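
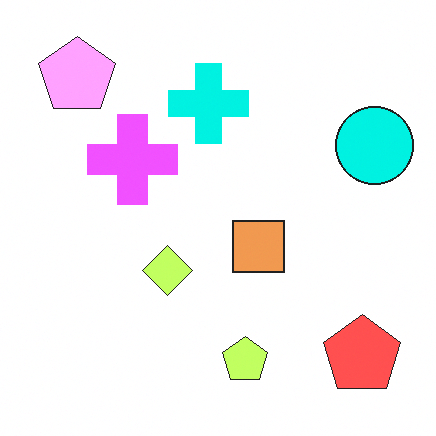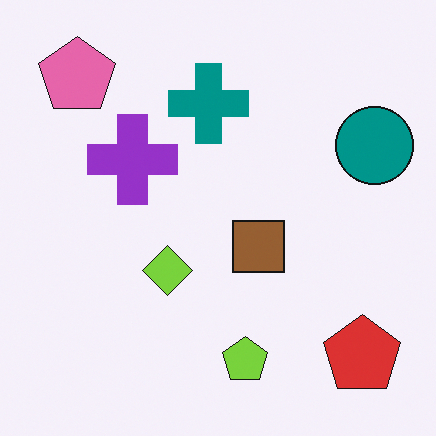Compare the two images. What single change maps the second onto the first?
The first image is the second brightened a lot.

Every pixel — background and shapes alike — is uniformly brightened.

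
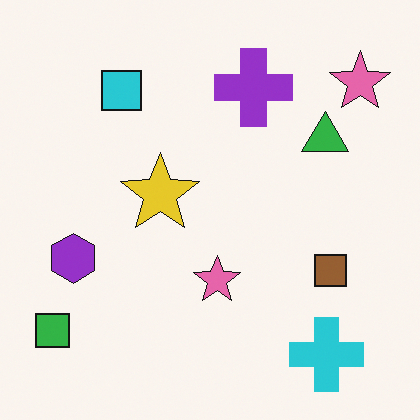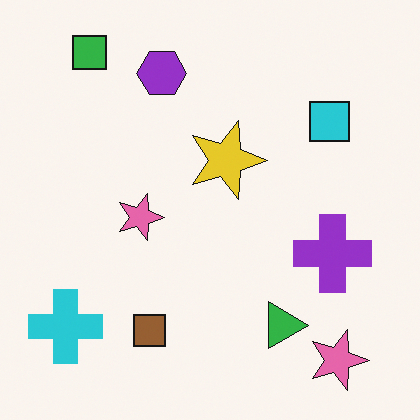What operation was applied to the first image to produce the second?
The image was rotated 90° clockwise.

The green square sits in the bottom-left of the first image and the top-left of the second — consistent with a whole-image 90° clockwise rotation.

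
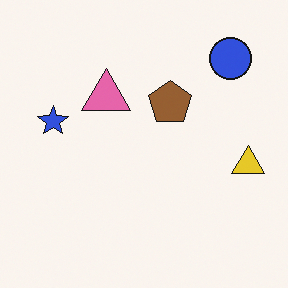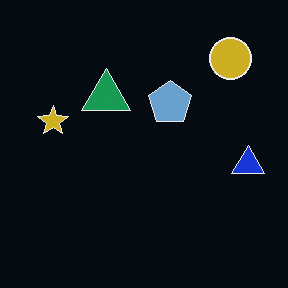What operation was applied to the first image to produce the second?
Color-inverted (negative).

The light background has become dark and every shape's color is its complement — a photographic negative.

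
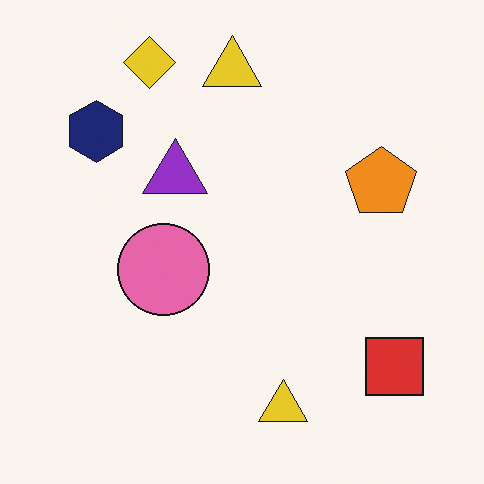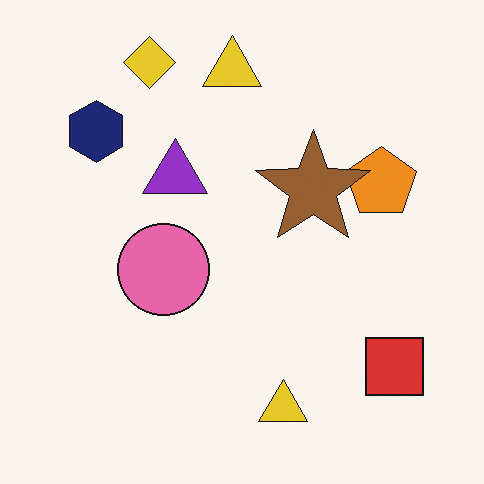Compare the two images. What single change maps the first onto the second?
The image was overlaid with an additional brown star.

A brown star appears in the second image that is absent from the first.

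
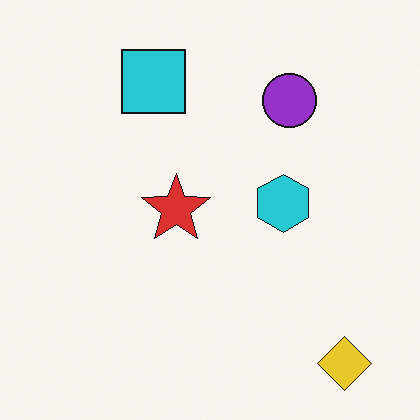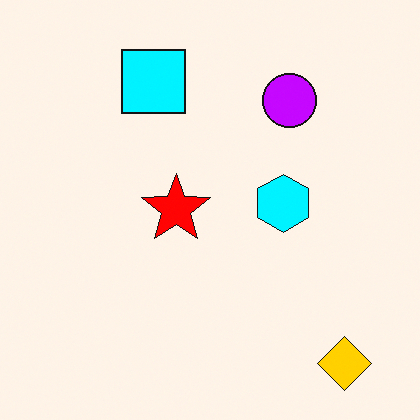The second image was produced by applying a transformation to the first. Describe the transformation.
The transformation is: heavily oversaturated.

All colors are more vivid — a global saturation change.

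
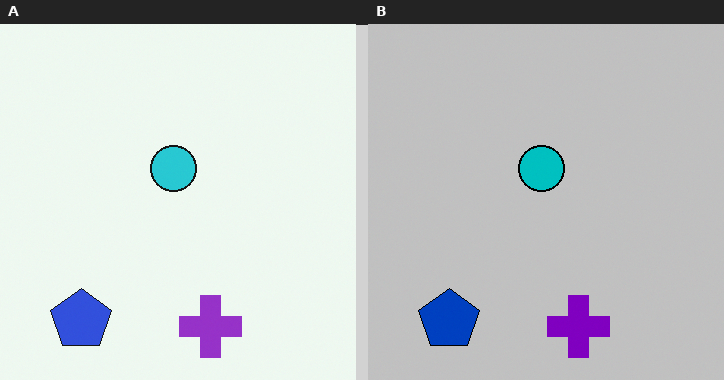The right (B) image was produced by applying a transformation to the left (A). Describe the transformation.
The right (B) image is the left (A) heavily posterized to just a handful of flat colors.

Each flat color has snapped to a coarser quantized level — most visibly, the near-white background has dropped to a flat grey.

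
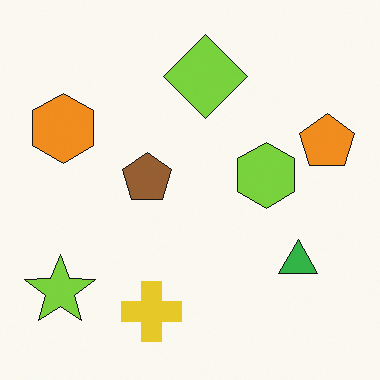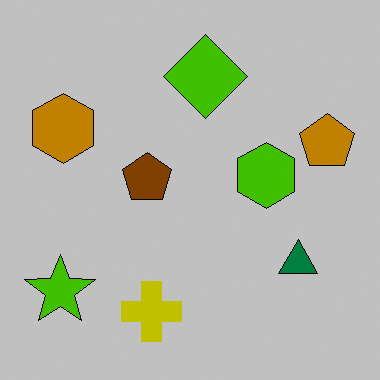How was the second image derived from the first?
The image was aggressively posterized.

Each flat color has snapped to a coarser quantized level — most visibly, the near-white background has dropped to a flat grey.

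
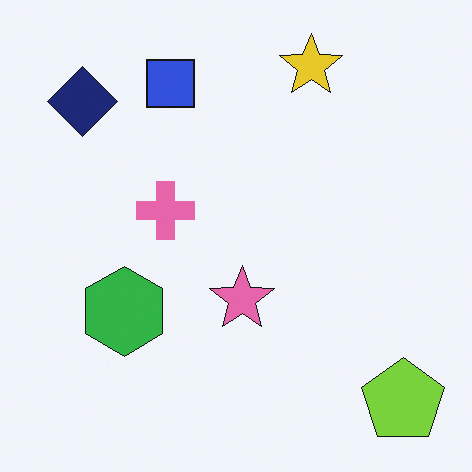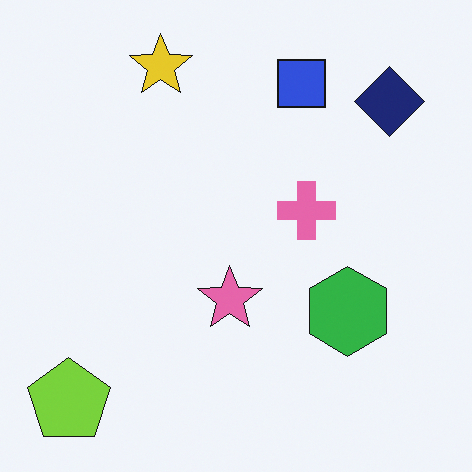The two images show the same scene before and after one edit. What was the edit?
The transformation is: flipped horizontally (left ↔ right).

The lime pentagon is in the bottom-right of the first image and the bottom-left of the second — shapes on opposite sides of the vertical midline have swapped in a mirror flip.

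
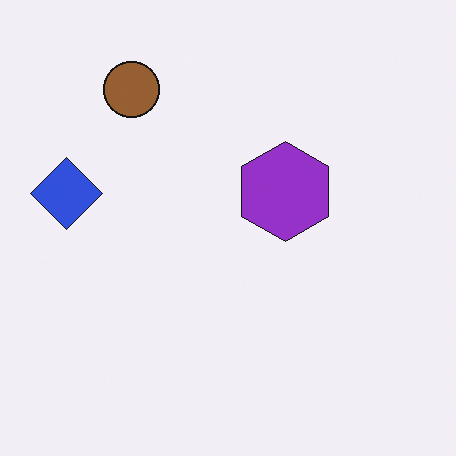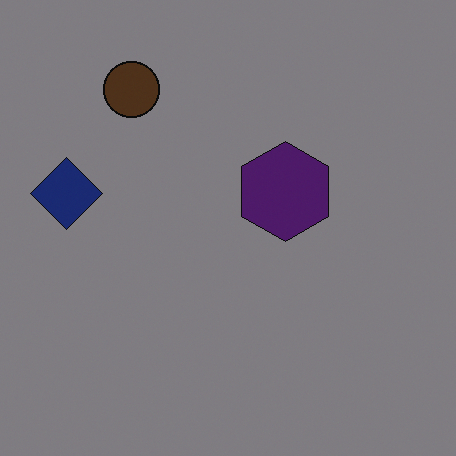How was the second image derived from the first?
This is the original image noticeably darkened.

Every pixel — background and shapes alike — is uniformly darkened.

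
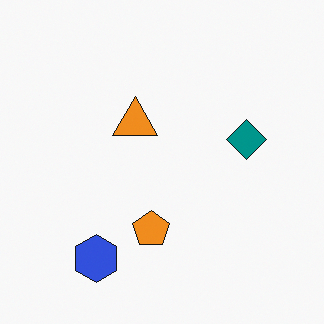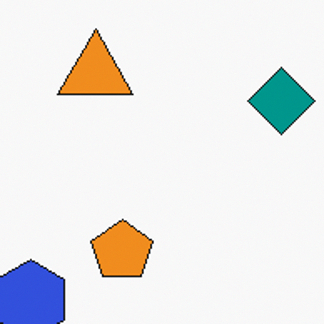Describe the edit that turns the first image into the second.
The transformation is: cropped tightly and scaled back up.

The visible shapes are larger and the field of view is narrower; shapes near the original edges may be partly or wholly outside the frame — a crop-and-rescale.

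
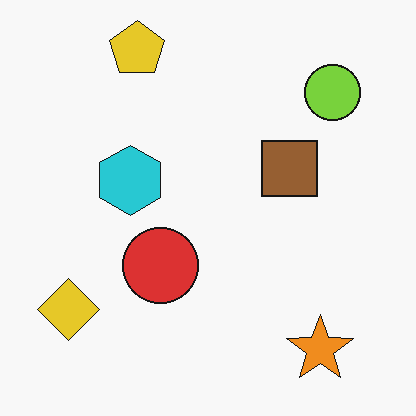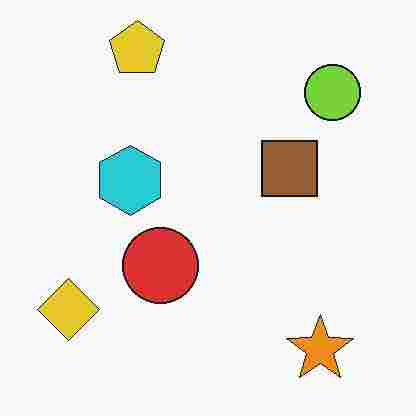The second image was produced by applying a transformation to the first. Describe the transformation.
Degraded with heavy JPEG compression.

Blocky 8×8 compression artifacts appear around shape edges and the flat background shows ringing — characteristic JPEG degradation.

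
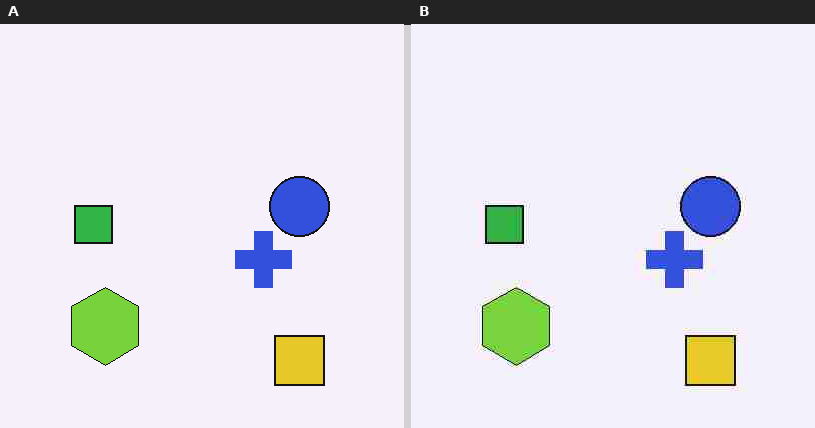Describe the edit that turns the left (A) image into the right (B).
The image was heavily JPEG-compressed with obvious blocking artifacts.

Blocky 8×8 compression artifacts appear around shape edges and the flat background shows ringing — characteristic JPEG degradation.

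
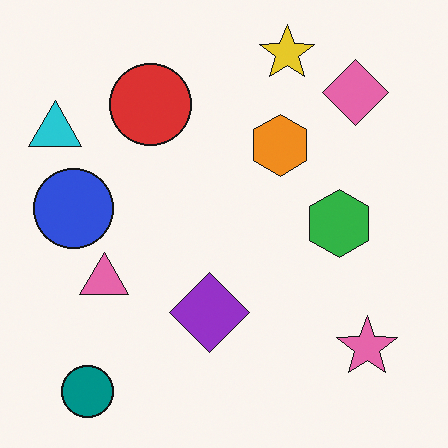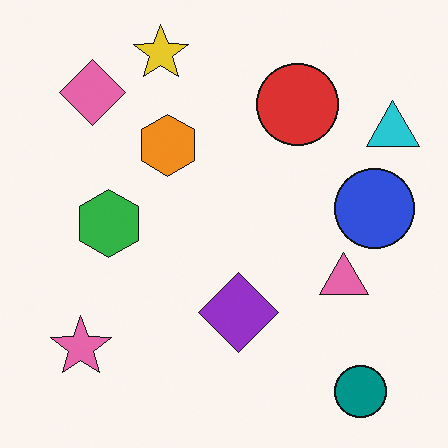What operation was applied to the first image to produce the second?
The image was flipped horizontally (left ↔ right).

The cyan triangle is in the top-left of the first image and the top-right of the second — shapes on opposite sides of the vertical midline have swapped in a mirror flip.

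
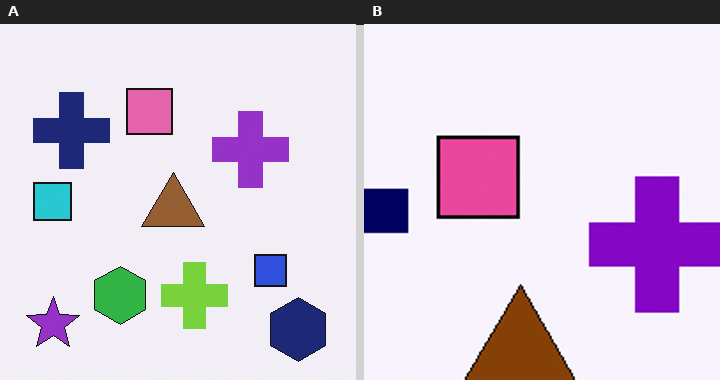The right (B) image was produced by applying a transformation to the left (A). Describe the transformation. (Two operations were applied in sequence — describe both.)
The right (B) image is the left (A) given slightly increased contrast, then cropped to a noticeably smaller region and rescaled.

Tones are pushed away from mid-grey across the whole image — a global contrast change. The visible shapes are larger and the field of view is narrower; shapes near the original edges may be partly or wholly outside the frame — a crop-and-rescale.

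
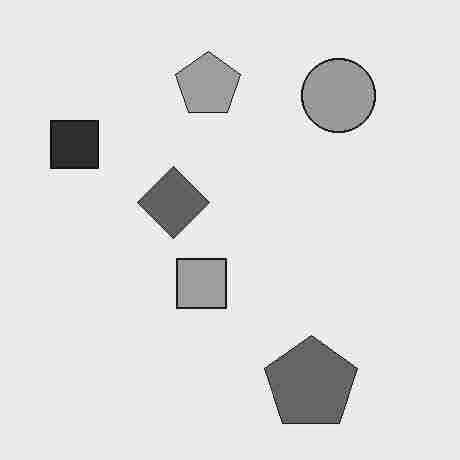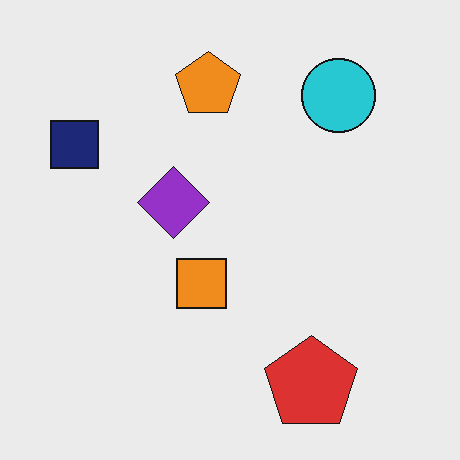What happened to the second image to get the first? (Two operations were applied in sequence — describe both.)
This is the original image degraded with heavy JPEG compression, then converted to grayscale.

Blocky 8×8 compression artifacts appear around shape edges and the flat background shows ringing — characteristic JPEG degradation. All color is removed — every shape is now a shade of grey.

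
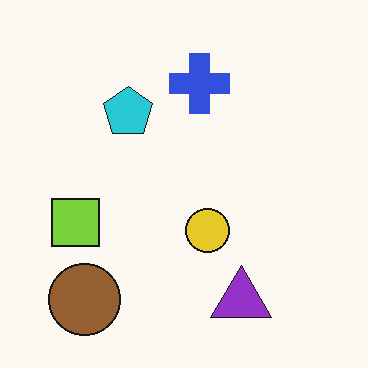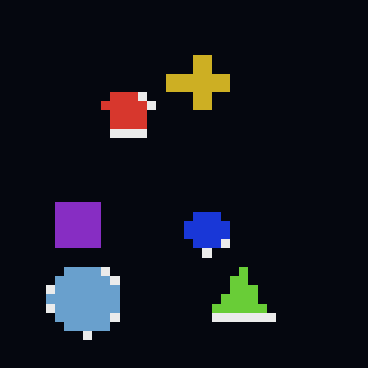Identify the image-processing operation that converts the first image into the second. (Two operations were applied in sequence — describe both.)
It was color-inverted (negative), then heavily pixelated into large blocks.

The light background has become dark and every shape's color is its complement — a photographic negative. Shapes are reduced to large square blocks; fine edges and outlines are lost — a downscale-then-upscale (mosaic) effect.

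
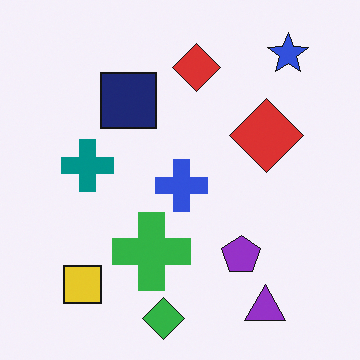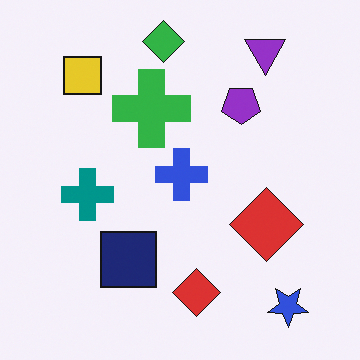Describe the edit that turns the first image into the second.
Flipped vertically (top ↔ bottom).

The green diamond is in the bottom of the first image and the top of the second — shapes on opposite sides of the horizontal midline have swapped in a mirror flip.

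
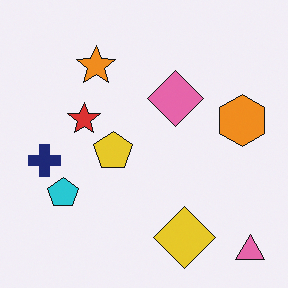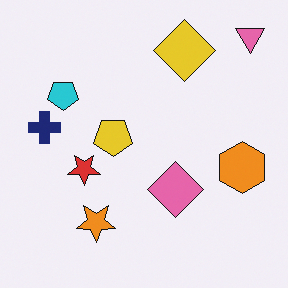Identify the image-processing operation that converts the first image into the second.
This is the original image flipped vertically (top ↔ bottom).

The pink triangle is in the bottom-right of the first image and the top-right of the second — shapes on opposite sides of the horizontal midline have swapped in a mirror flip.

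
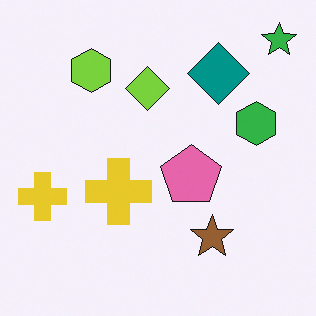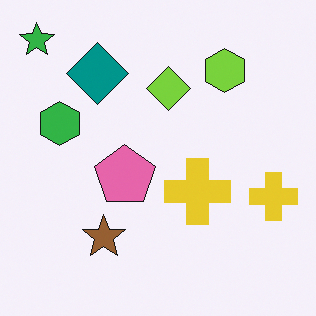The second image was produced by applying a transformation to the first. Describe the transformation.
The image was flipped horizontally (left ↔ right).

The green star is in the top-right of the first image and the top-left of the second — shapes on opposite sides of the vertical midline have swapped in a mirror flip.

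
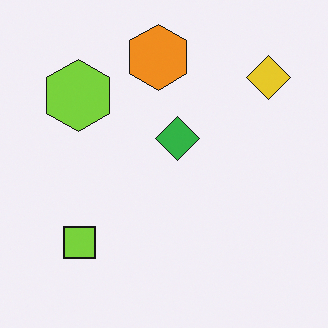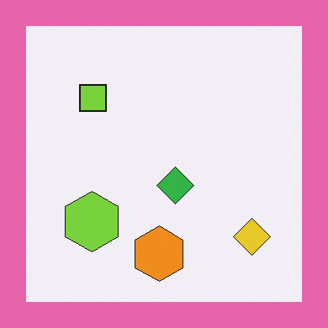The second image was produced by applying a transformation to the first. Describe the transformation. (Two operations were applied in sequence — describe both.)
The image was flipped vertically (top ↔ bottom), then framed with a pink border.

The orange hexagon is in the top of the first image and the bottom of the second — shapes on opposite sides of the horizontal midline have swapped in a mirror flip. A solid pink frame runs around the edge of the second image, with the content slightly shrunk inside it.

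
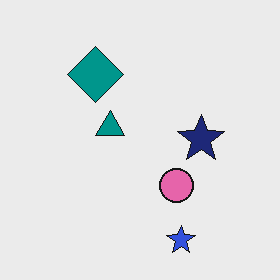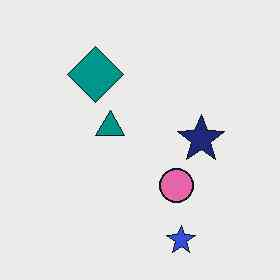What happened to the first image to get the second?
JPEG-compressed with visible artifacts.

Blocky 8×8 compression artifacts appear around shape edges and the flat background shows ringing — characteristic JPEG degradation.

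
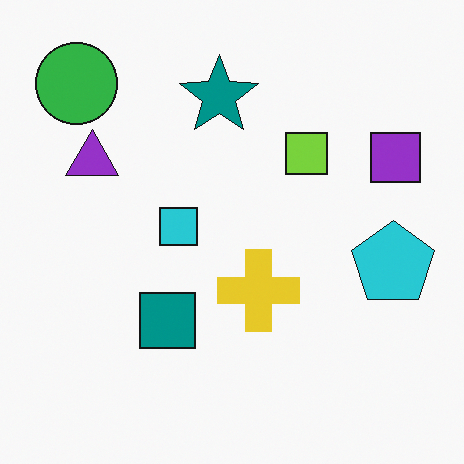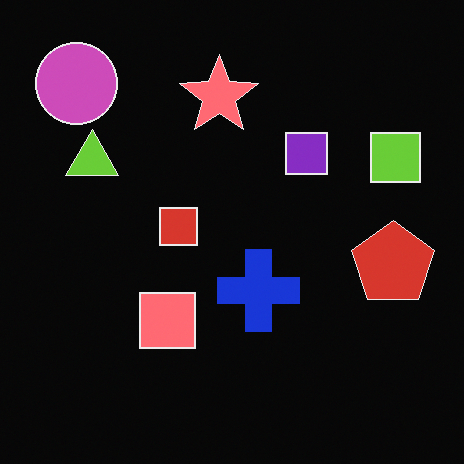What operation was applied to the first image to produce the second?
It was color-inverted (negative).

The light background has become dark and every shape's color is its complement — a photographic negative.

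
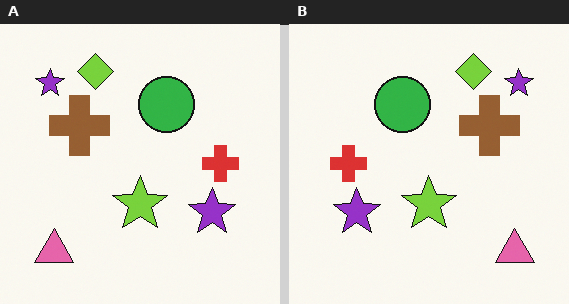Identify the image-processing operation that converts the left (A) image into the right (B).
This is the original image flipped horizontally (left ↔ right).

The pink triangle is in the bottom-left of the left (A) image and the bottom-right of the right (B) — shapes on opposite sides of the vertical midline have swapped in a mirror flip.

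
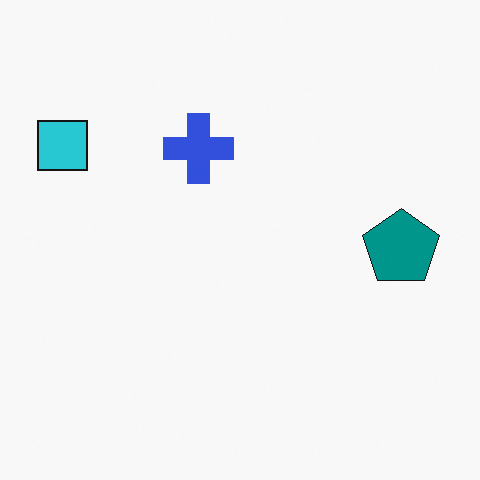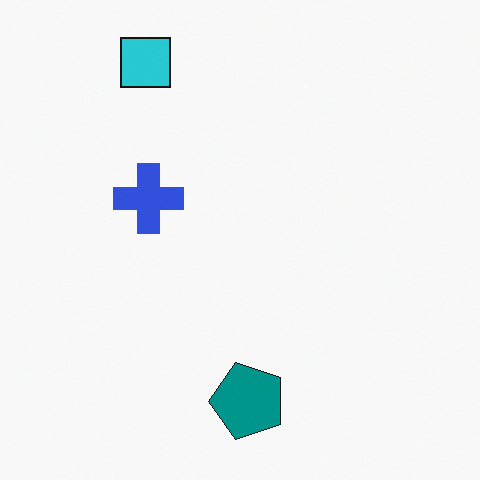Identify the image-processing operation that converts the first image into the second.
It was transposed (reflected across the top-left ↔ bottom-right diagonal).

Shapes have swapped their row and column positions — what was in the top-right is now in the bottom-left — a diagonal reflection.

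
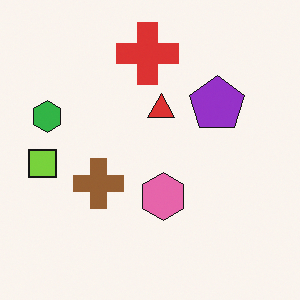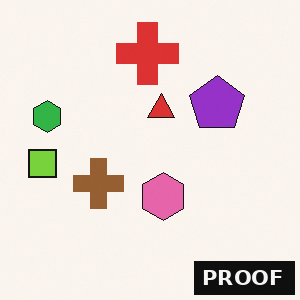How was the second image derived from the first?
Watermarked with the text "PROOF" in the lower-right corner.

A dark label reading "PROOF" appears in the lower-right corner.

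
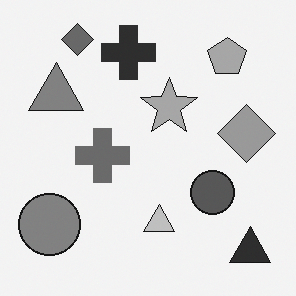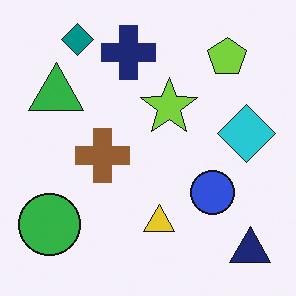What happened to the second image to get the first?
Converted to grayscale.

All color is removed — every shape is now a shade of grey.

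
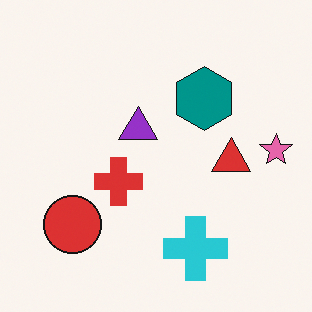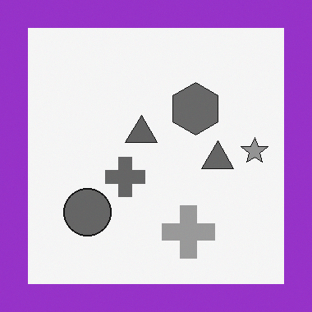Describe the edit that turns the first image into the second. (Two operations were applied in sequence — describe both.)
The image was converted to grayscale, then framed with a purple border.

All color is removed — every shape is now a shade of grey. A solid purple frame runs around the edge of the second image, with the content slightly shrunk inside it.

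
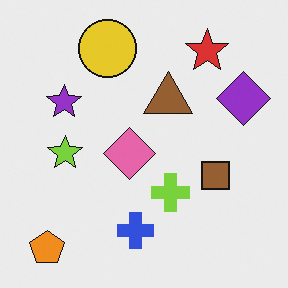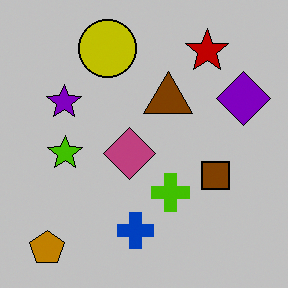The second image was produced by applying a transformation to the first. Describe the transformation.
The second image is the first aggressively posterized.

Each flat color has snapped to a coarser quantized level — most visibly, the near-white background has dropped to a flat grey.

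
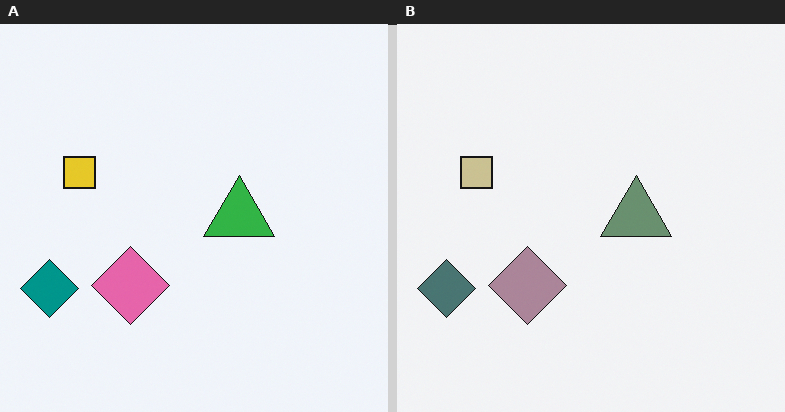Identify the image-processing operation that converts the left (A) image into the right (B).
The image was heavily desaturated.

All colors are more muted and greyish — a global saturation change.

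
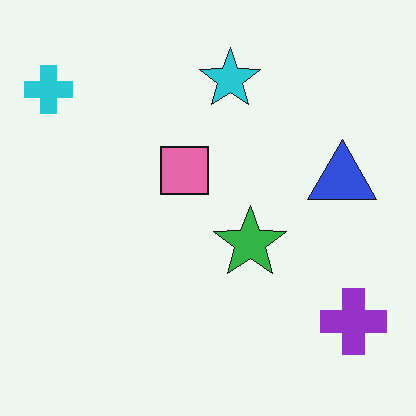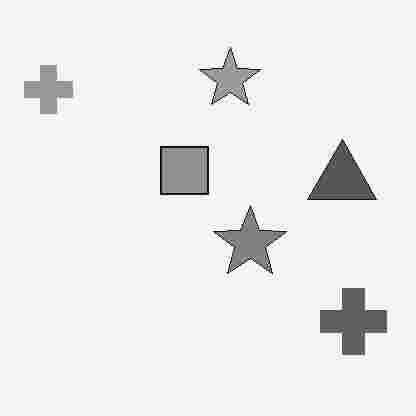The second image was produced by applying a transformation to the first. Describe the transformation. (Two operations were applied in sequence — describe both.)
The transformation is: converted to grayscale, then heavily JPEG-compressed with obvious blocking artifacts.

All color is removed — every shape is now a shade of grey. Blocky 8×8 compression artifacts appear around shape edges and the flat background shows ringing — characteristic JPEG degradation.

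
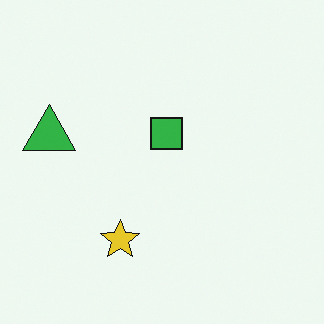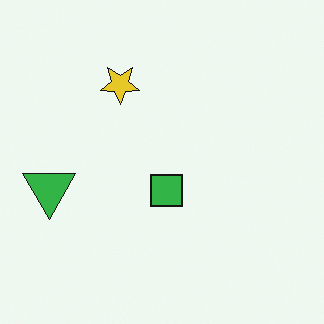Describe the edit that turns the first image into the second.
The image was flipped vertically (top ↔ bottom).

The yellow star is in the bottom of the first image and the top of the second — shapes on opposite sides of the horizontal midline have swapped in a mirror flip.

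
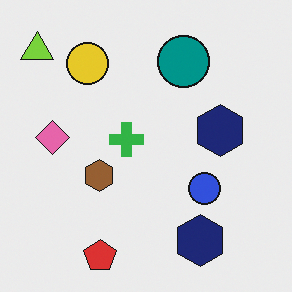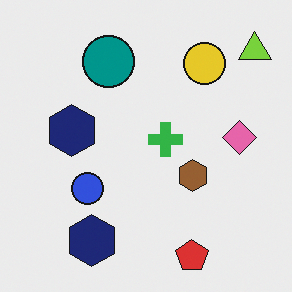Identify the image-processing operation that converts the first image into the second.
Flipped horizontally (left ↔ right).

The lime triangle is in the top-left of the first image and the top-right of the second — shapes on opposite sides of the vertical midline have swapped in a mirror flip.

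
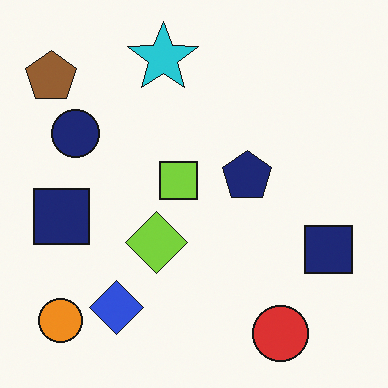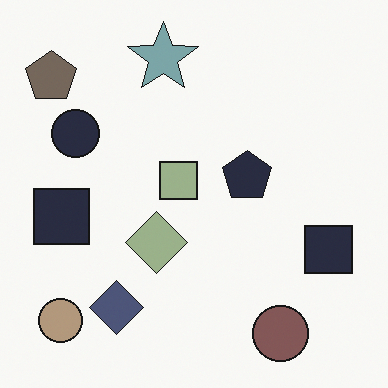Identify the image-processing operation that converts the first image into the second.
The image was made much more muted (saturation change).

All colors are more muted and greyish — a global saturation change.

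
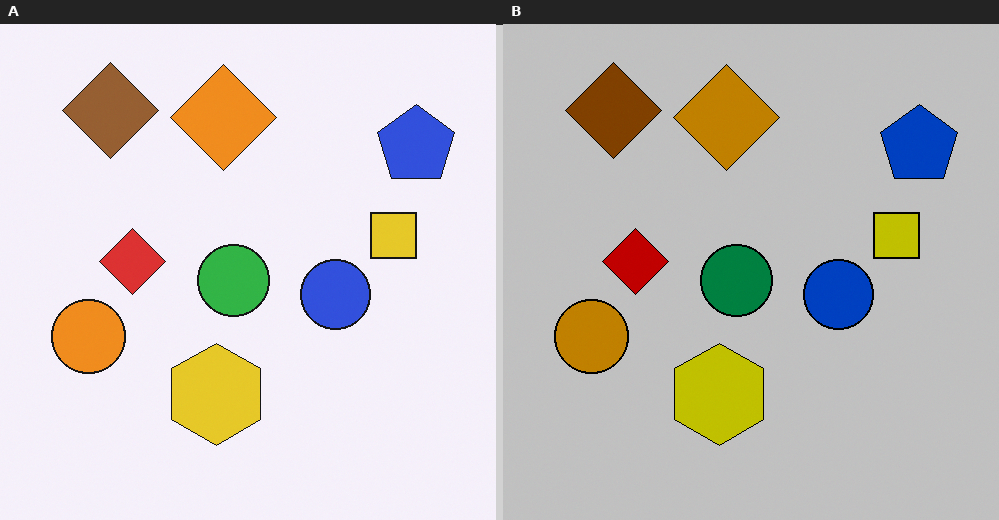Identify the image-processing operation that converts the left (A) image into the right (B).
This is the original image aggressively posterized.

Each flat color has snapped to a coarser quantized level — most visibly, the near-white background has dropped to a flat grey.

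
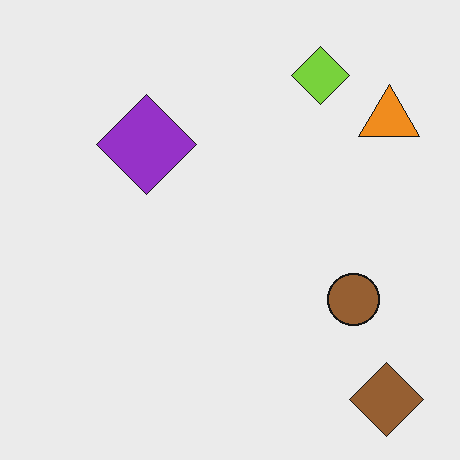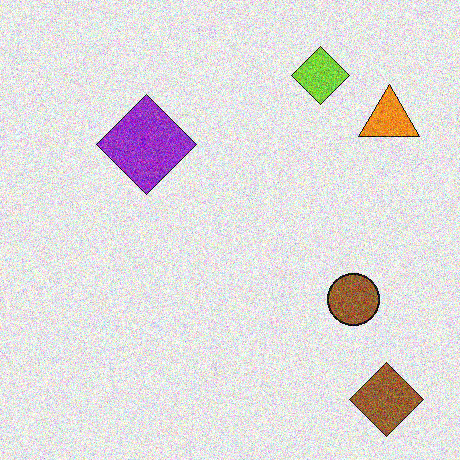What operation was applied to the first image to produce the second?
It was degraded with strong gaussian noise.

Random speckle covers the whole image, including the flat background.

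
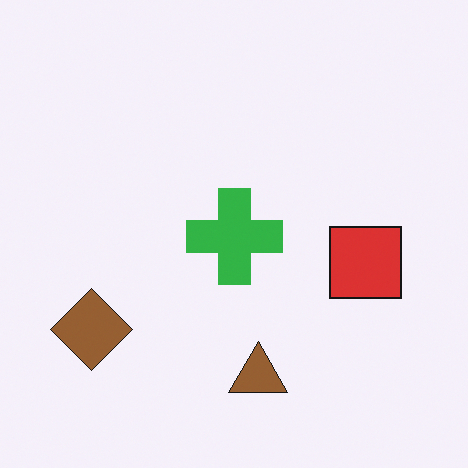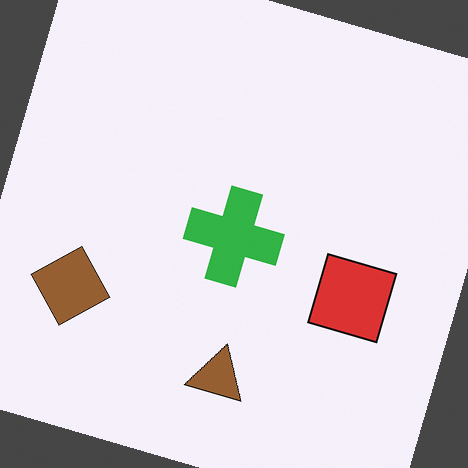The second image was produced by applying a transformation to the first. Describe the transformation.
Rotated clockwise by a clearly visible amount.

Every shape is tilted by the same angle and the image corners show triangular fill wedges — a whole-image rotation by a non-right angle.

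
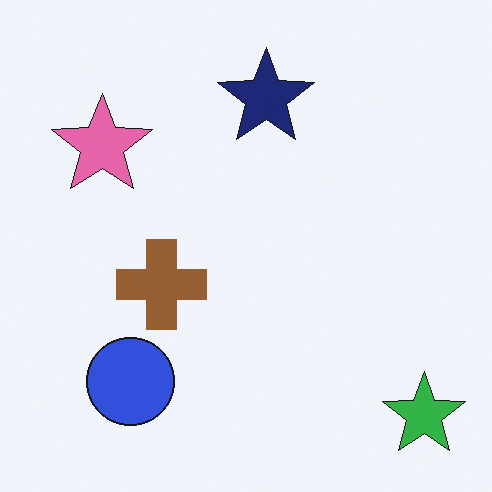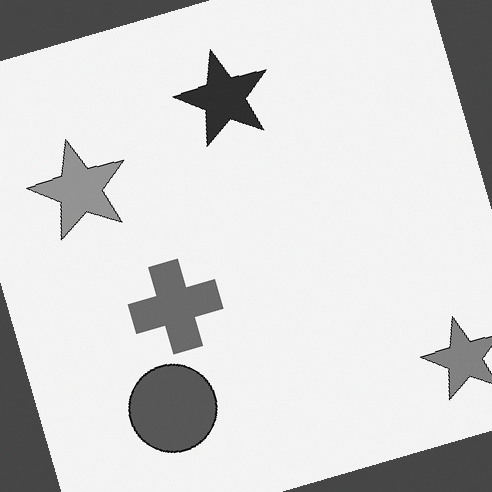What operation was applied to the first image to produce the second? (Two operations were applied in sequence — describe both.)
The image was rotated counter-clockwise by a clearly visible amount, then converted to grayscale.

Every shape is tilted by the same angle and the image corners show triangular fill wedges — a whole-image rotation by a non-right angle. All color is removed — every shape is now a shade of grey.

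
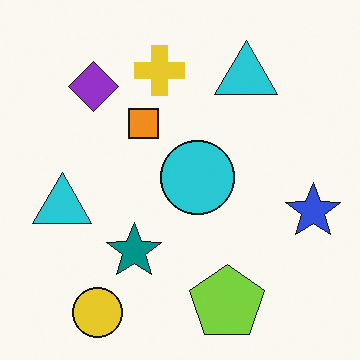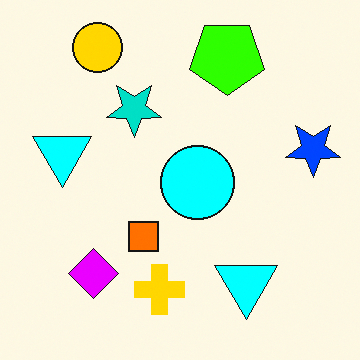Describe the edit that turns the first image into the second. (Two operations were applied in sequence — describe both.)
The second image is the first flipped vertically (top ↔ bottom), then heavily oversaturated.

The yellow circle is in the bottom-left of the first image and the top-left of the second — shapes on opposite sides of the horizontal midline have swapped in a mirror flip. All colors are more vivid — a global saturation change.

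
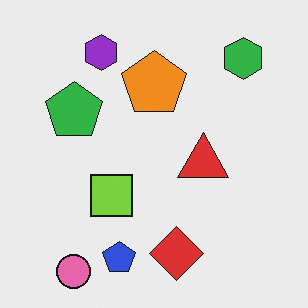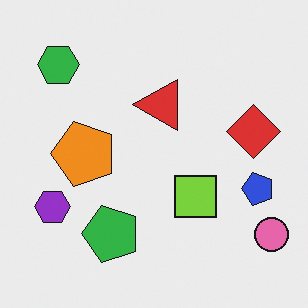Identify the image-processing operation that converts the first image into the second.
It was rotated 90° counter-clockwise.

The pink circle sits in the bottom-left of the first image and the bottom-right of the second — consistent with a whole-image 90° counter-clockwise rotation.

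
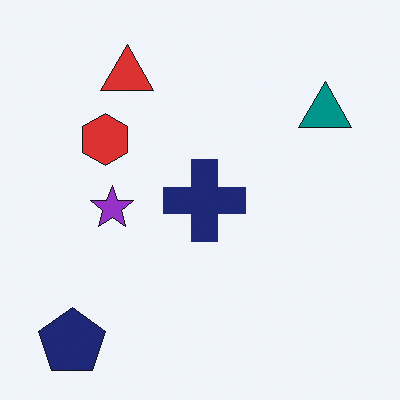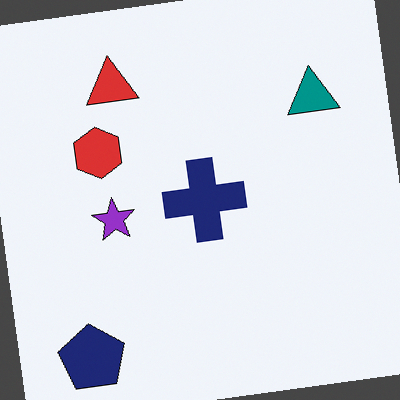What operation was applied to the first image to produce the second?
Rotated counter-clockwise by a few degrees.

Every shape is tilted by the same angle and the image corners show triangular fill wedges — a whole-image rotation by a non-right angle.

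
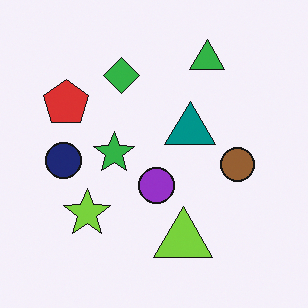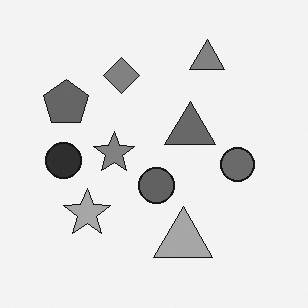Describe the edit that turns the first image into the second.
The transformation is: converted to grayscale.

All color is removed — every shape is now a shade of grey.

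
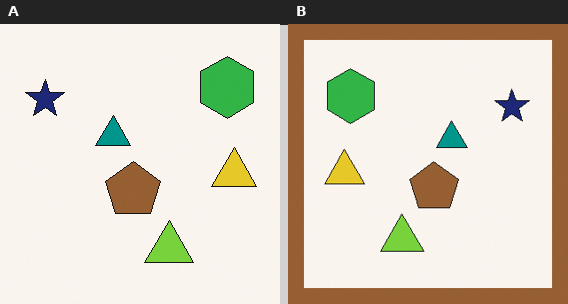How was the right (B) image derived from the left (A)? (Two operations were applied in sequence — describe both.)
The right (B) image is the left (A) flipped horizontally (left ↔ right), then framed with a brown border.

The navy star is in the top-left of the left (A) image and the top-right of the right (B) — shapes on opposite sides of the vertical midline have swapped in a mirror flip. A solid brown frame runs around the edge of the right (B) image, with the content slightly shrunk inside it.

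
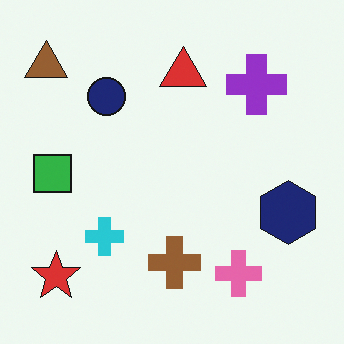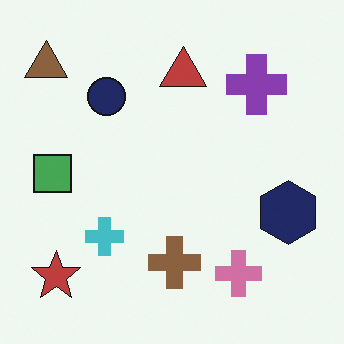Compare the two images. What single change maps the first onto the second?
It was slightly desaturated.

All colors are more muted and greyish — a global saturation change.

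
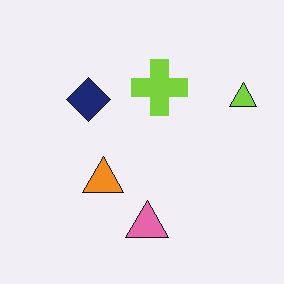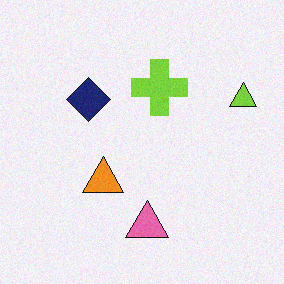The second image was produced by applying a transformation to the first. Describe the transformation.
Degraded with a light layer of grain.

Random speckle covers the whole image, including the flat background.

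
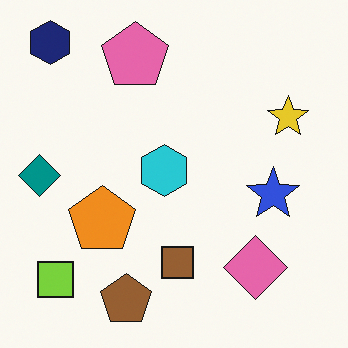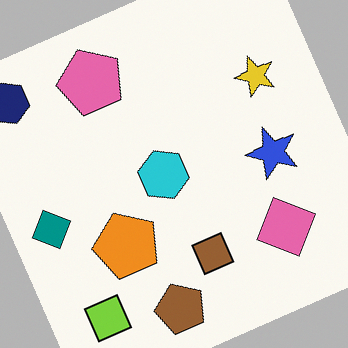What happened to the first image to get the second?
The second image is the first rotated counter-clockwise by a moderate amount.

Every shape is tilted by the same angle and the image corners show triangular fill wedges — a whole-image rotation by a non-right angle.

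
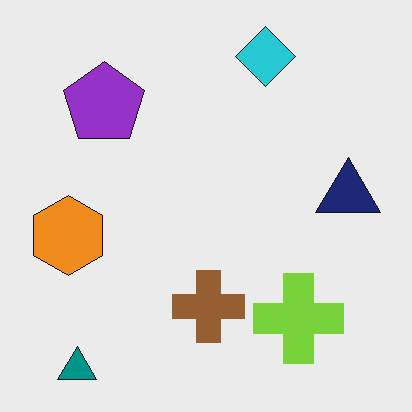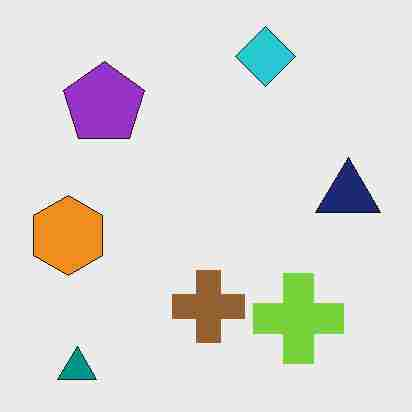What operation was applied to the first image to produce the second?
This is the original image heavily JPEG-compressed with obvious blocking artifacts.

Blocky 8×8 compression artifacts appear around shape edges and the flat background shows ringing — characteristic JPEG degradation.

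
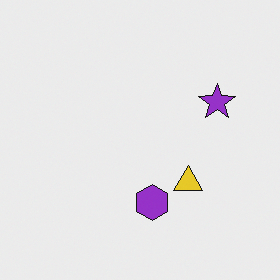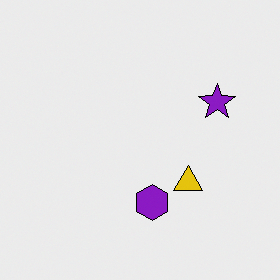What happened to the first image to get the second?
The image was given slightly increased contrast.

Tones are pushed away from mid-grey across the whole image — a global contrast change.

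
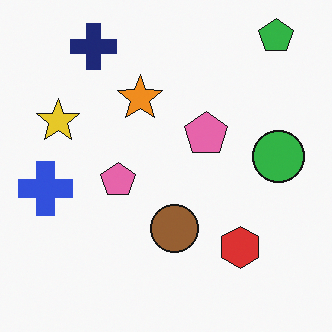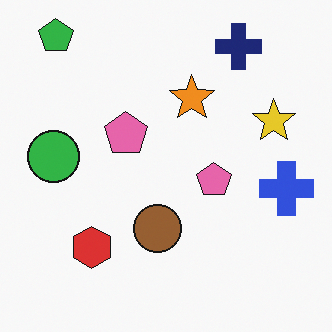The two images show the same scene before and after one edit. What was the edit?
The image was flipped horizontally (left ↔ right).

The blue cross is in the left of the first image and the right of the second — shapes on opposite sides of the vertical midline have swapped in a mirror flip.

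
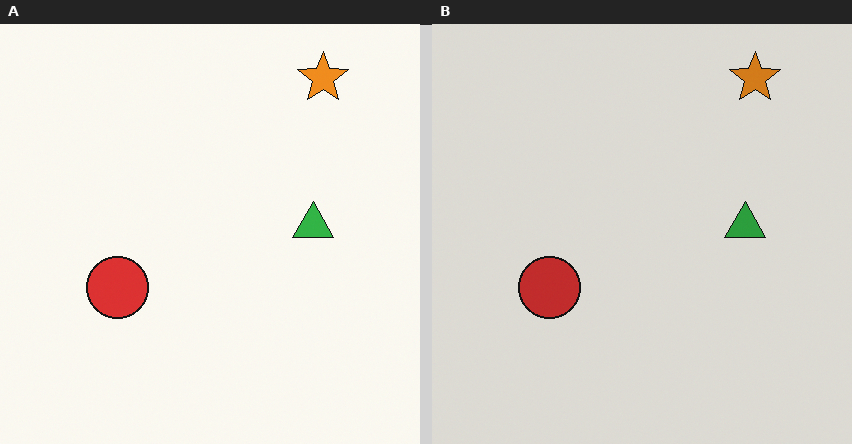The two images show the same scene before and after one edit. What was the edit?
The image was darkened a little.

Every pixel — background and shapes alike — is uniformly darkened.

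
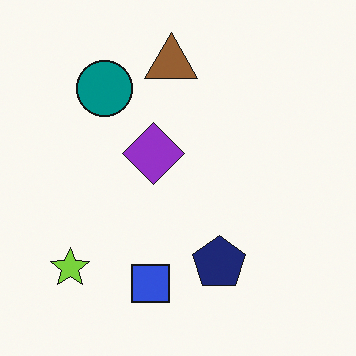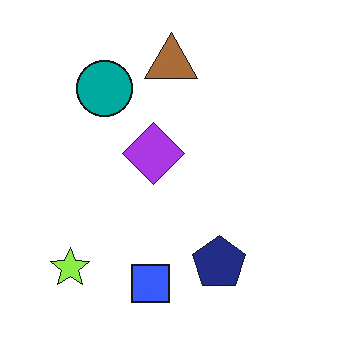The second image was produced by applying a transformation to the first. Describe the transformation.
It was slightly brightened.

Every pixel — background and shapes alike — is uniformly brightened.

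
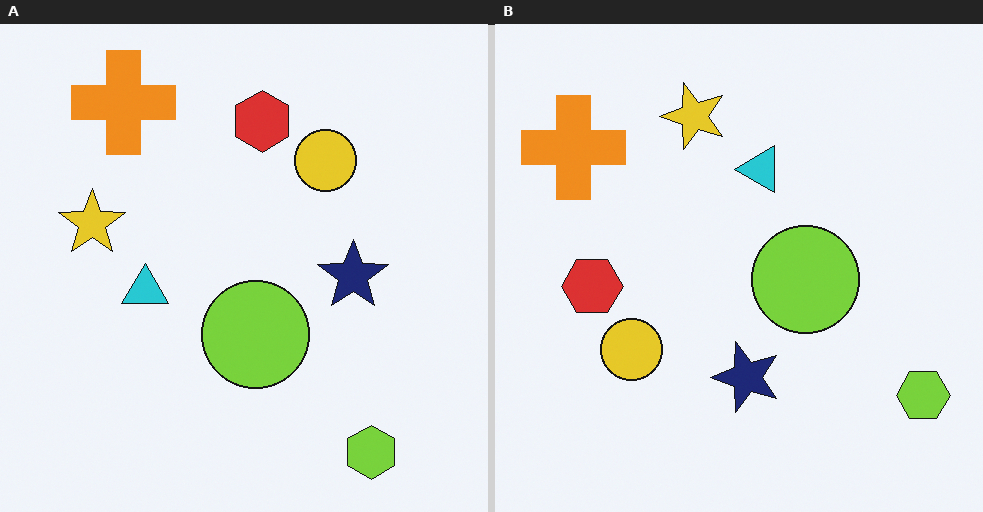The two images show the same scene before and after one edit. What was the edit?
The transformation is: transposed (reflected across the top-left ↔ bottom-right diagonal).

Shapes have swapped their row and column positions — what was in the top-right is now in the bottom-left — a diagonal reflection.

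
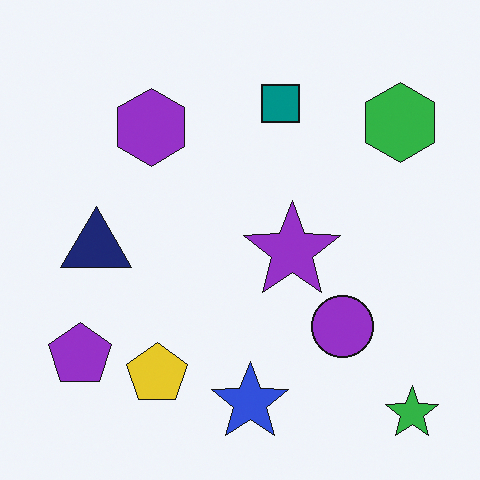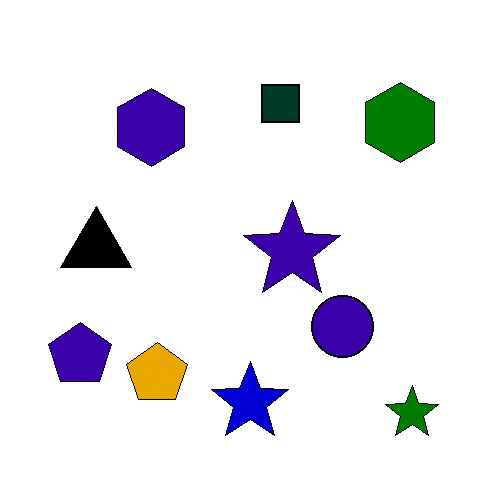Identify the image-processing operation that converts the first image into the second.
The second image is the first given much higher contrast.

Tones are pushed away from mid-grey across the whole image — a global contrast change.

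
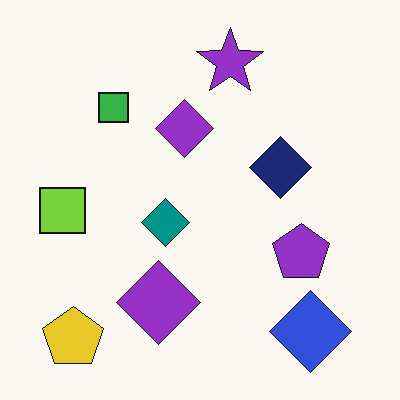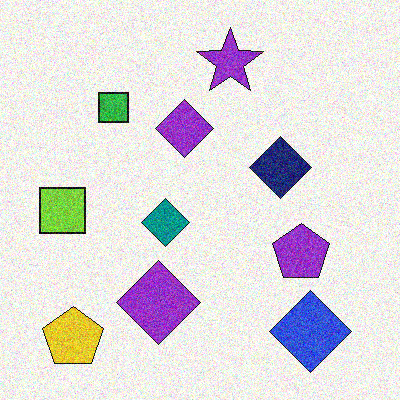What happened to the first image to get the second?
The image was degraded with visible gaussian noise.

Random speckle covers the whole image, including the flat background.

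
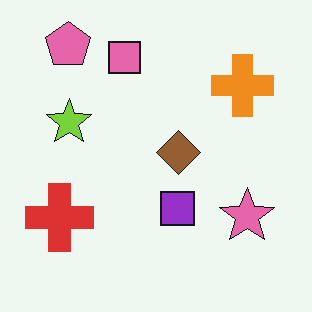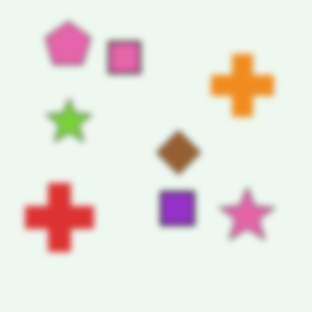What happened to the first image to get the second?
The image was noticeably gaussian-blurred.

Shape edges and outlines are uniformly softened across the whole image.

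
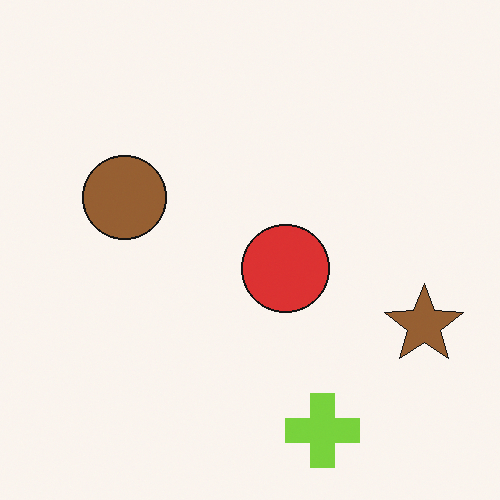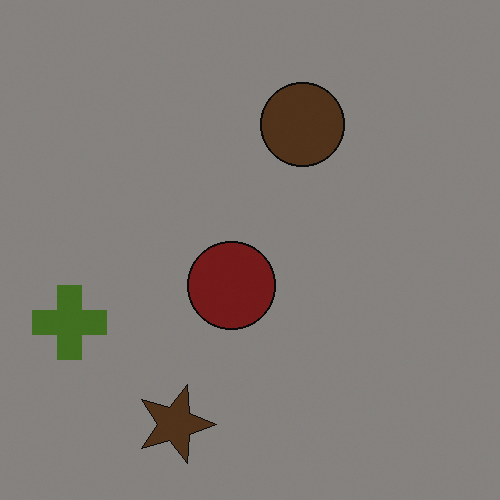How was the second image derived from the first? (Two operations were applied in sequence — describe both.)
The transformation is: rotated 90° clockwise, then noticeably darkened.

The lime cross sits in the bottom of the first image and the left of the second — consistent with a whole-image 90° clockwise rotation. Every pixel — background and shapes alike — is uniformly darkened.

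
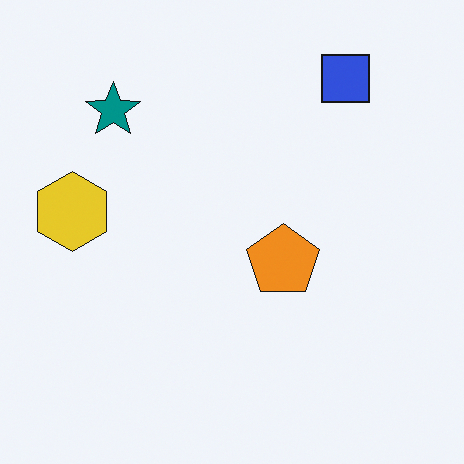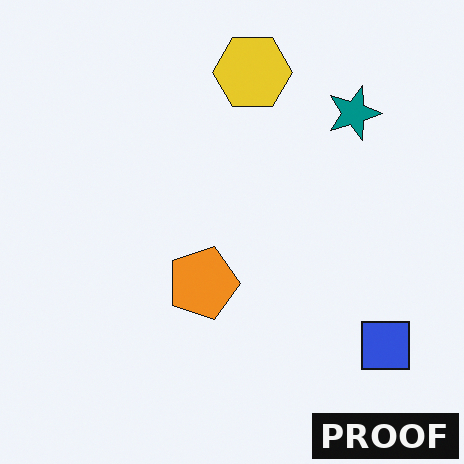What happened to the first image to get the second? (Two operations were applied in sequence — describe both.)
Rotated 90° clockwise, then watermarked with the text "PROOF" in the lower-right corner.

The blue square sits in the top-right of the first image and the bottom-right of the second — consistent with a whole-image 90° clockwise rotation. A dark label reading "PROOF" appears in the lower-right corner.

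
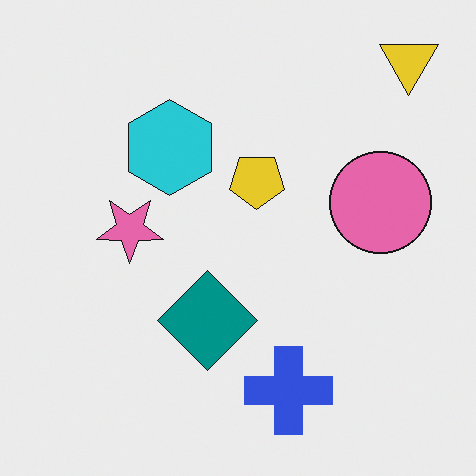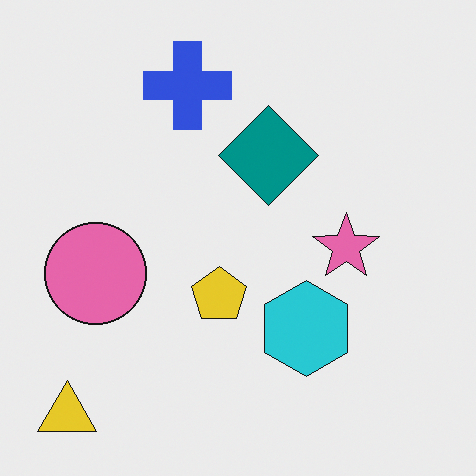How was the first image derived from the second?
It was rotated 180°.

The yellow triangle sits in the bottom-left of the second image and the top-right of the first — consistent with a whole-image 180° rotation.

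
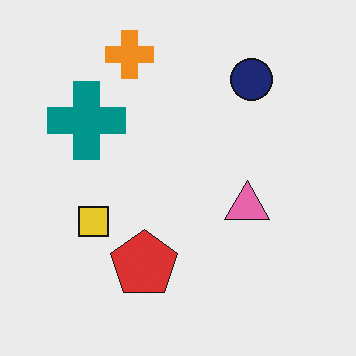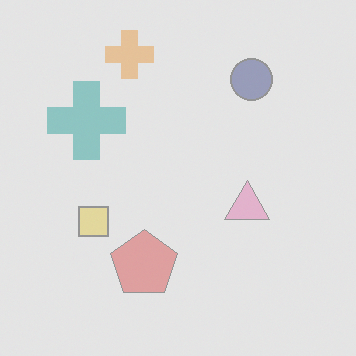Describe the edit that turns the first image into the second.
The second image is the first washed out (contrast reduced).

Tones are pushed toward mid-grey across the whole image — a global contrast change.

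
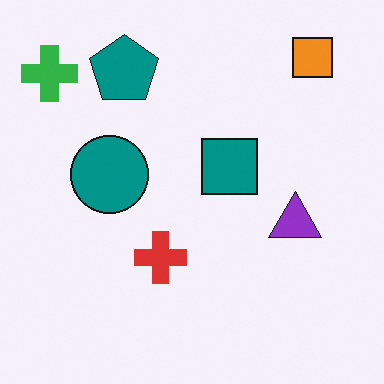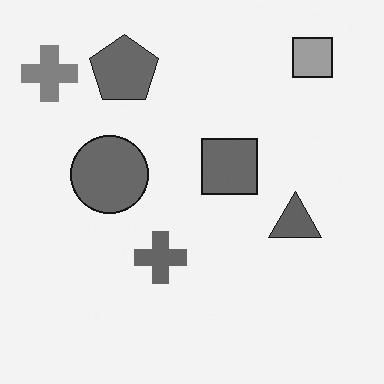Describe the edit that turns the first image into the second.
This is the original image converted to grayscale.

All color is removed — every shape is now a shade of grey.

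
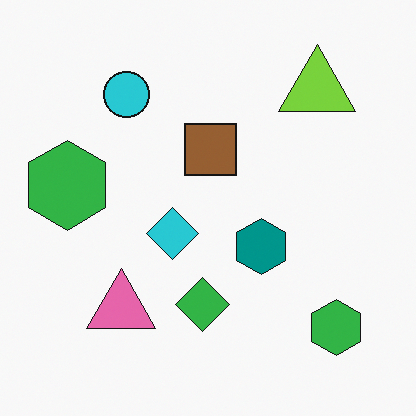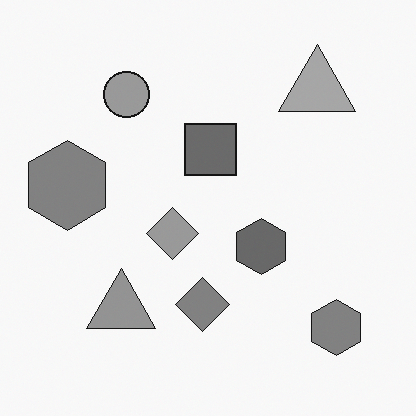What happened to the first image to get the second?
It was converted to grayscale.

All color is removed — every shape is now a shade of grey.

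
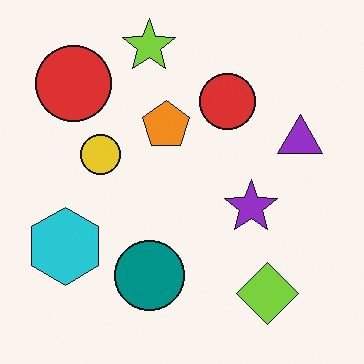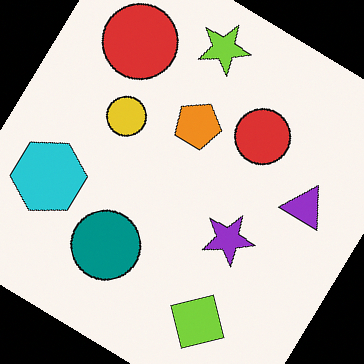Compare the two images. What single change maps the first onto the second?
This is the original image rotated clockwise by a large amount — several tens of degrees.

Every shape is tilted by the same angle and the image corners show triangular fill wedges — a whole-image rotation by a non-right angle.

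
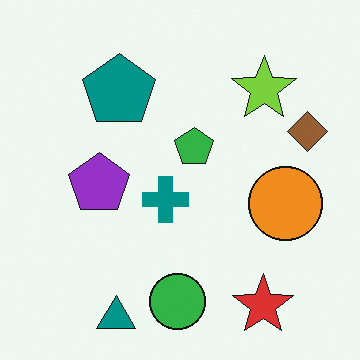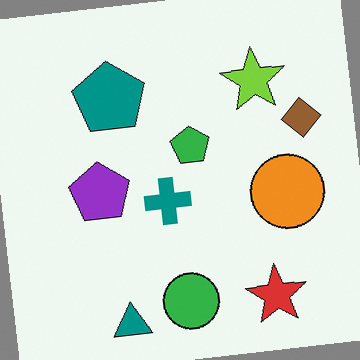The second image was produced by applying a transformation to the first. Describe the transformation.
The transformation is: rotated counter-clockwise by a few degrees.

Every shape is tilted by the same angle and the image corners show triangular fill wedges — a whole-image rotation by a non-right angle.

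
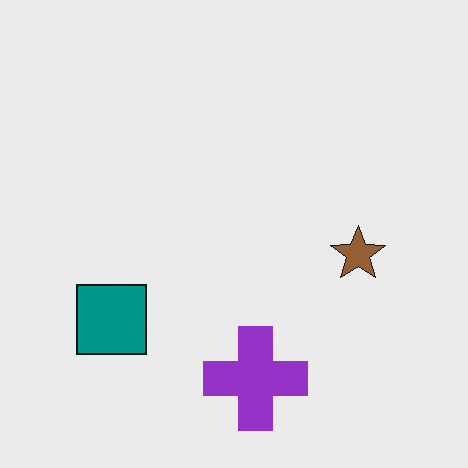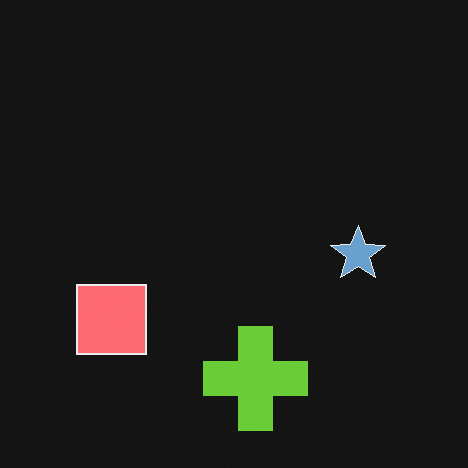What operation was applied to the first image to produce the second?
It was color-inverted (negative).

The light background has become dark and every shape's color is its complement — a photographic negative.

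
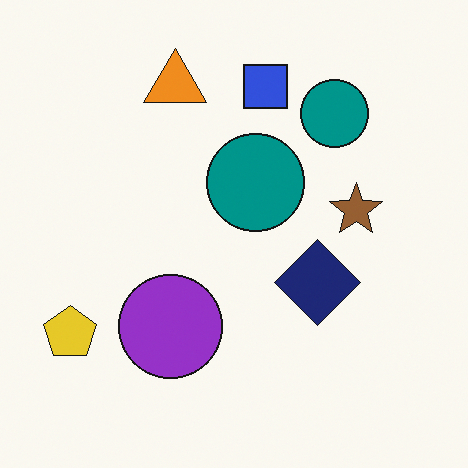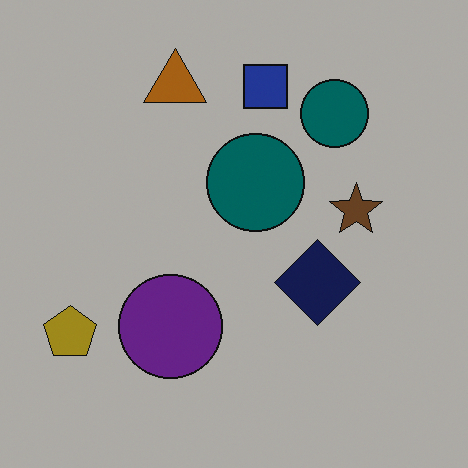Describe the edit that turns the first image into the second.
It was noticeably darkened.

Every pixel — background and shapes alike — is uniformly darkened.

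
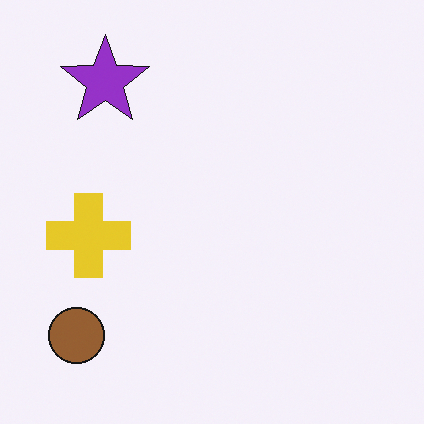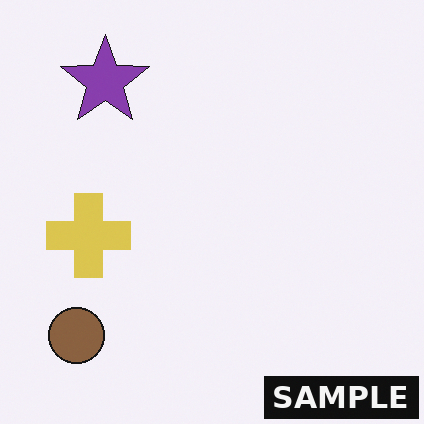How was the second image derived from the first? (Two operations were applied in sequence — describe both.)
The second image is the first slightly desaturated, then watermarked with the text "SAMPLE" in the lower-right corner.

All colors are more muted and greyish — a global saturation change. A dark label reading "SAMPLE" appears in the lower-right corner.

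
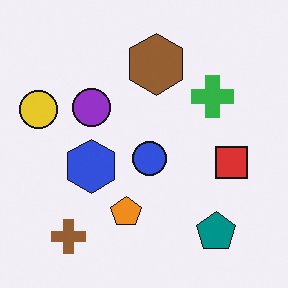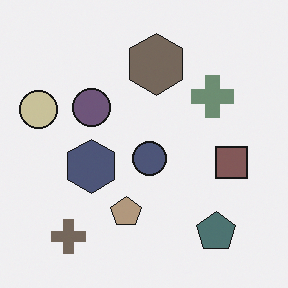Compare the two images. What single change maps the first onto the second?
Heavily desaturated.

All colors are more muted and greyish — a global saturation change.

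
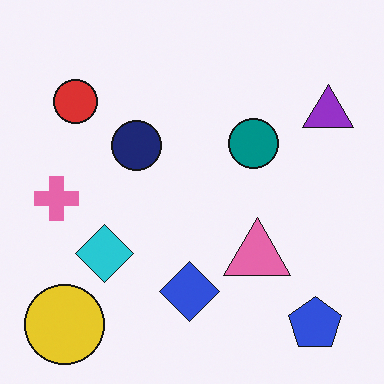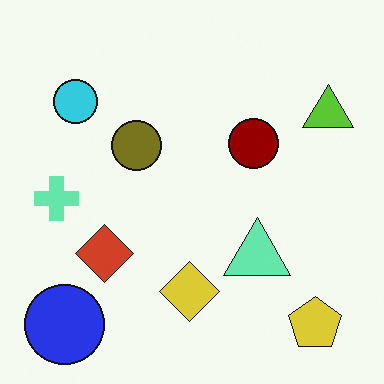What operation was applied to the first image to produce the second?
It was hue-shifted by a large amount.

Every shape's color has rotated by the same amount around the hue wheel — a uniform hue shift.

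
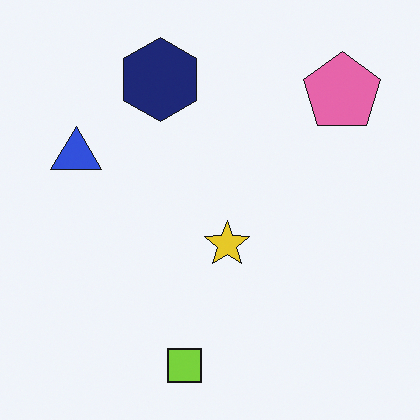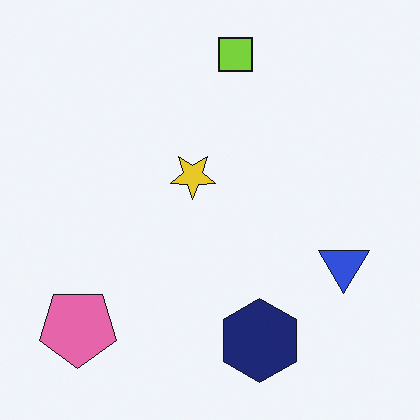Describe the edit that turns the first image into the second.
This is the original image rotated 180°.

The pink pentagon sits in the top-right of the first image and the bottom-left of the second — consistent with a whole-image 180° rotation.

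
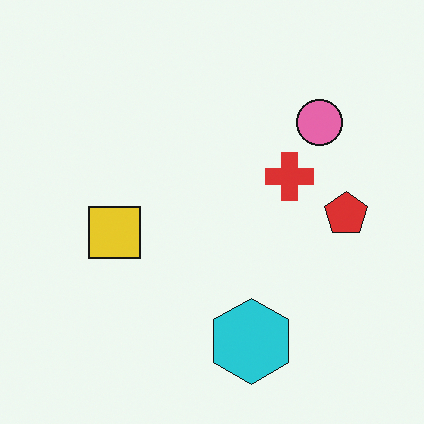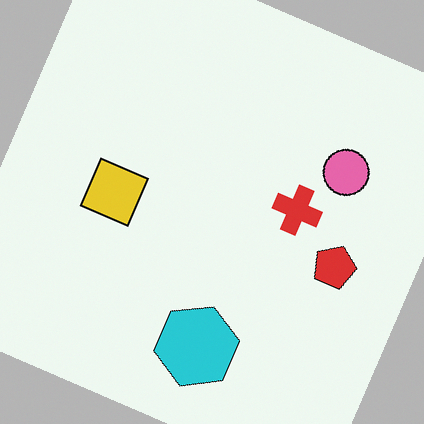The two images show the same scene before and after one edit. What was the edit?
This is the original image rotated clockwise by a moderate amount.

Every shape is tilted by the same angle and the image corners show triangular fill wedges — a whole-image rotation by a non-right angle.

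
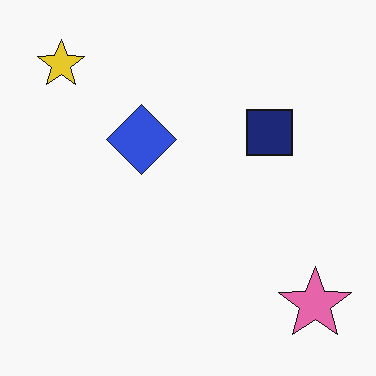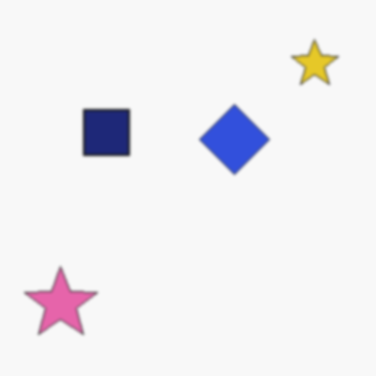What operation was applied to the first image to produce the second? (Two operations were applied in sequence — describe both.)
The image was flipped horizontally (left ↔ right), then lightly blurred.

The pink star is in the bottom-right of the first image and the bottom-left of the second — shapes on opposite sides of the vertical midline have swapped in a mirror flip. Shape edges and outlines are uniformly softened across the whole image.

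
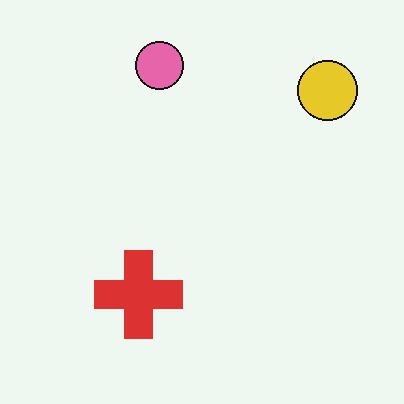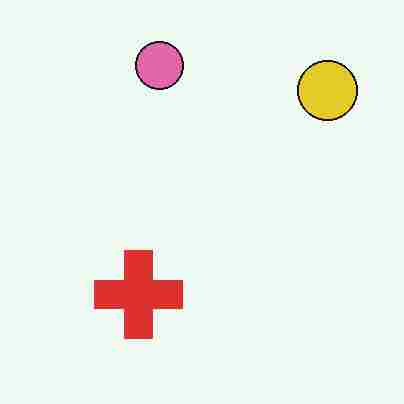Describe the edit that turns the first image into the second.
The transformation is: heavily JPEG-compressed with obvious blocking artifacts.

Blocky 8×8 compression artifacts appear around shape edges and the flat background shows ringing — characteristic JPEG degradation.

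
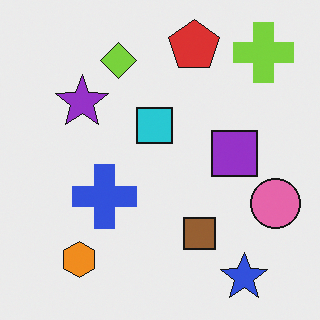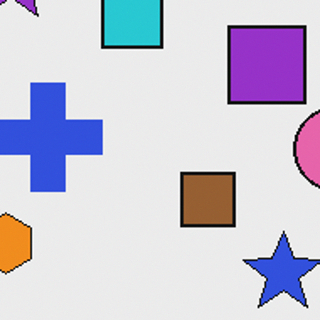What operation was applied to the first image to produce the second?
It was cropped tightly and scaled back up.

The visible shapes are larger and the field of view is narrower; shapes near the original edges may be partly or wholly outside the frame — a crop-and-rescale.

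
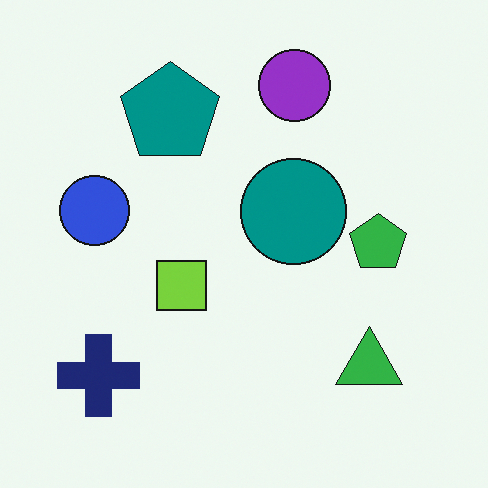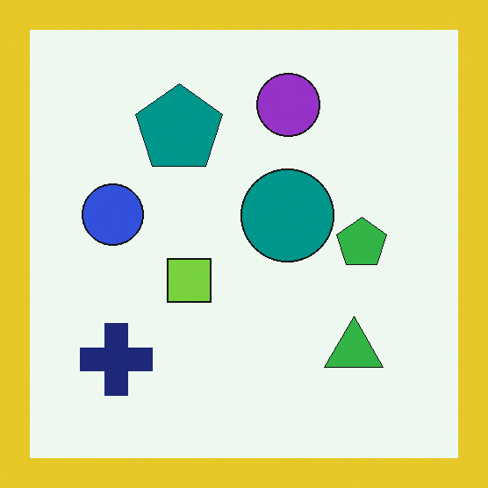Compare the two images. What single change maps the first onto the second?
It was framed with a yellow border.

A solid yellow frame runs around the edge of the second image, with the content slightly shrunk inside it.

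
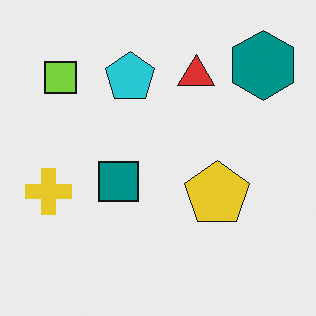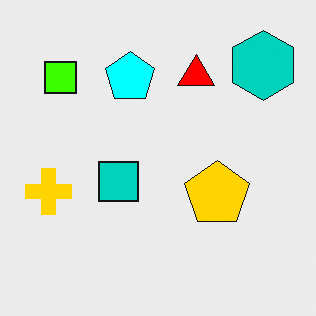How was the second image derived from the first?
The transformation is: made much more vivid (saturation change).

All colors are more vivid — a global saturation change.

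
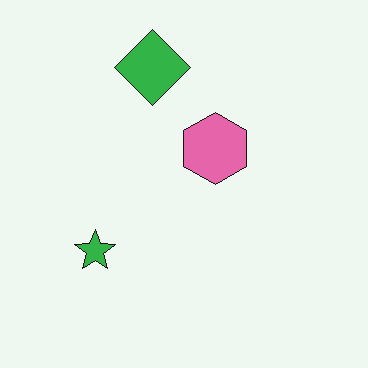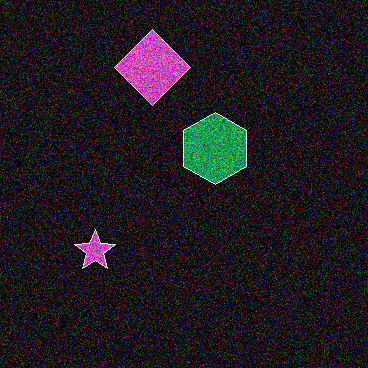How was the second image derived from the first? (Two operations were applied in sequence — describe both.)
Color-inverted (negative), then degraded with a thick layer of grain.

The light background has become dark and every shape's color is its complement — a photographic negative. Random speckle covers the whole image, including the flat background.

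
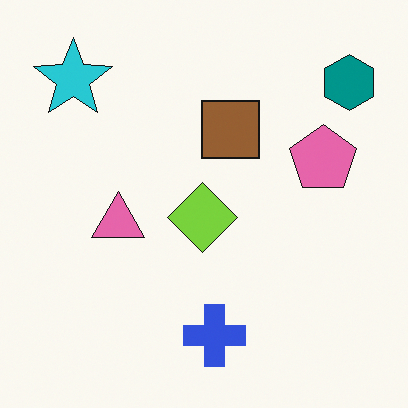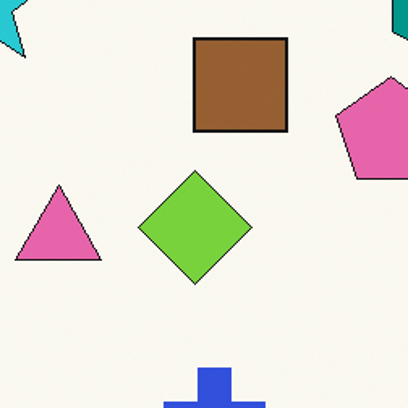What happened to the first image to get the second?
The transformation is: cropped to a noticeably smaller region and rescaled.

The visible shapes are larger and the field of view is narrower; shapes near the original edges may be partly or wholly outside the frame — a crop-and-rescale.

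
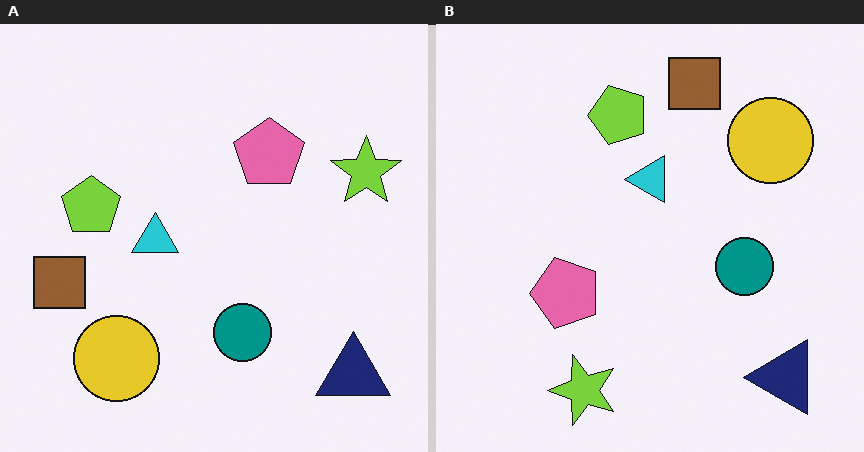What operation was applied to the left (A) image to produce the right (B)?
Transposed (reflected across the top-left ↔ bottom-right diagonal).

Shapes have swapped their row and column positions — what was in the top-right is now in the bottom-left — a diagonal reflection.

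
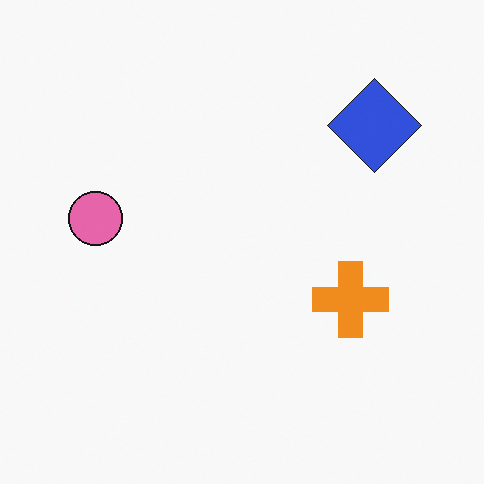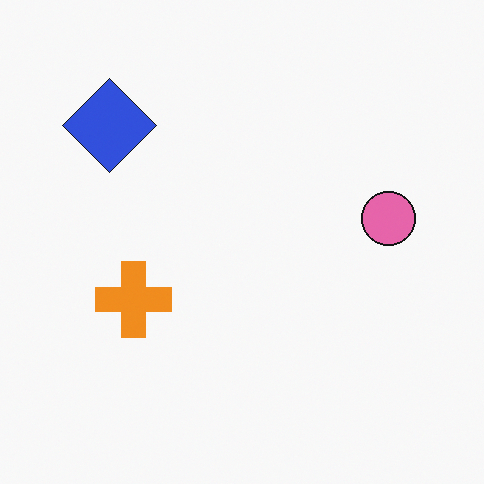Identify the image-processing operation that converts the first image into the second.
This is the original image flipped horizontally (left ↔ right).

The pink circle is in the left of the first image and the right of the second — shapes on opposite sides of the vertical midline have swapped in a mirror flip.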